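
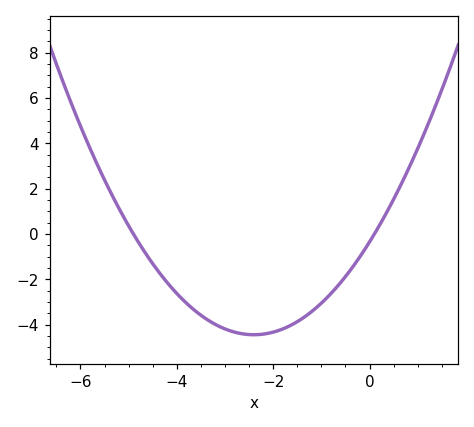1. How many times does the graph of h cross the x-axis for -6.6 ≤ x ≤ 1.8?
2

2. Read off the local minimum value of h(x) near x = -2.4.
-4.4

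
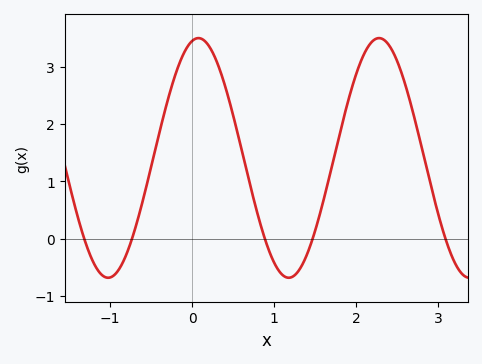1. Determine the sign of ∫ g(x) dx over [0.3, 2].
positive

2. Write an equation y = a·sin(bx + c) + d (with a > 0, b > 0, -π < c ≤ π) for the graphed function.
y = 2.09sin(2.85x + 1.35) + 1.41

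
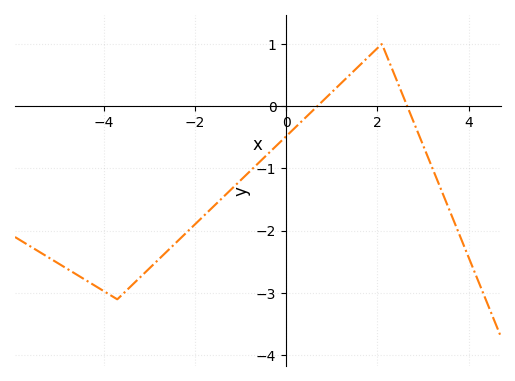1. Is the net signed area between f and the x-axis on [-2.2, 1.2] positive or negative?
negative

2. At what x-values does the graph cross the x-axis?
0.6, 2.6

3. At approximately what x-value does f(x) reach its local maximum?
2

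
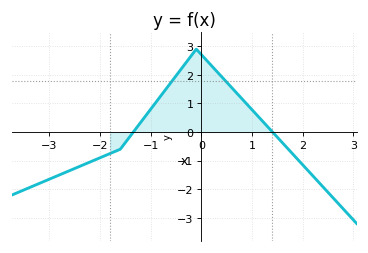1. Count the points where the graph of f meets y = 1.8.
2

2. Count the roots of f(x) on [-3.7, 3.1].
2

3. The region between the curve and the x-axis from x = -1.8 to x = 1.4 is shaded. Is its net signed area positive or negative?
positive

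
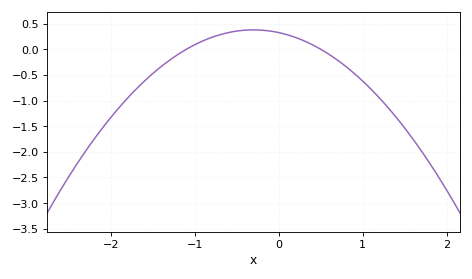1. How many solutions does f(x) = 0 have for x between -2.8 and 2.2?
2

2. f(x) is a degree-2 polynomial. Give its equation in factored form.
y = -0.59(x + 1.1)(x - 0.5)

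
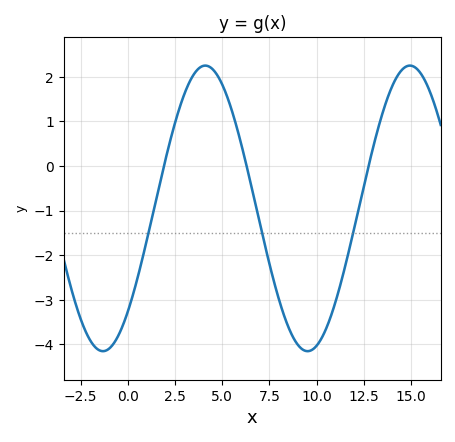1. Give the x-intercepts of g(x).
1.91, 6.29, 12.7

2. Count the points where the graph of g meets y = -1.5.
3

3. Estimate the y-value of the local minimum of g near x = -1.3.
-4.15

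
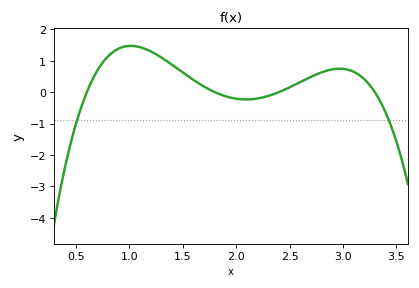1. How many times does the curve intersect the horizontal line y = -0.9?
2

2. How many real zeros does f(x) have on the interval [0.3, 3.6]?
4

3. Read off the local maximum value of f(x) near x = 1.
1.5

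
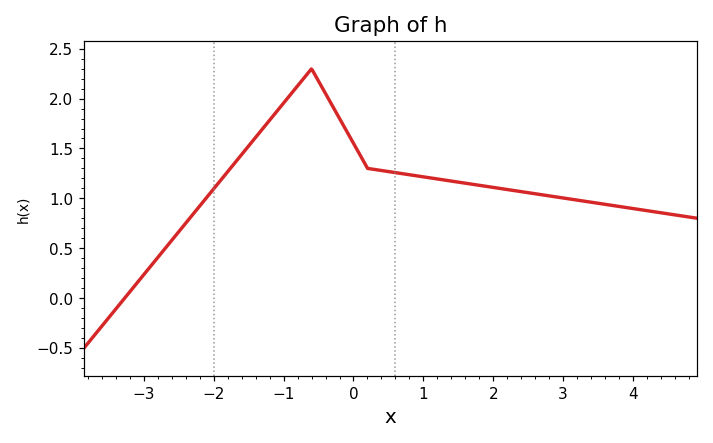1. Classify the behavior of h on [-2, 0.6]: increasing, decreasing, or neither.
neither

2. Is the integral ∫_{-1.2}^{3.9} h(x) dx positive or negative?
positive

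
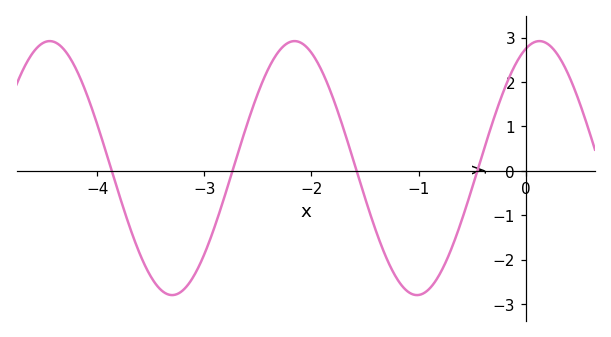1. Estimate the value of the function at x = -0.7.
-1.79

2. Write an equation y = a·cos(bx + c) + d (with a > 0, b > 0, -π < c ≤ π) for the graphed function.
y = 2.86cos(2.75x - 0.35) + 0.06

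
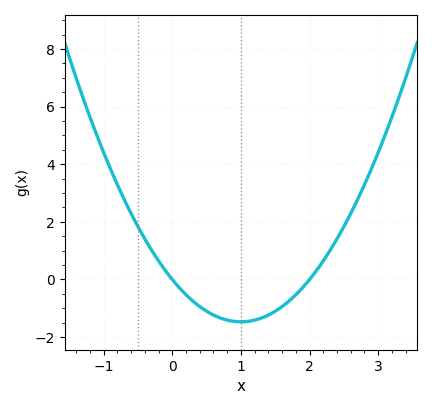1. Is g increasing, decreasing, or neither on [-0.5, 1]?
decreasing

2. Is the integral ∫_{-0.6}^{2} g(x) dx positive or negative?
negative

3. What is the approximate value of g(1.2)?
-1.4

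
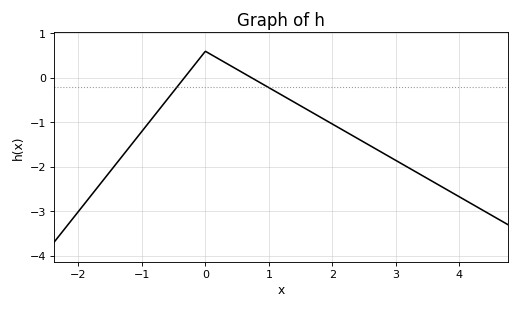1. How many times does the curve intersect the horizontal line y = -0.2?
2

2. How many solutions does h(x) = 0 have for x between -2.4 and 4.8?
2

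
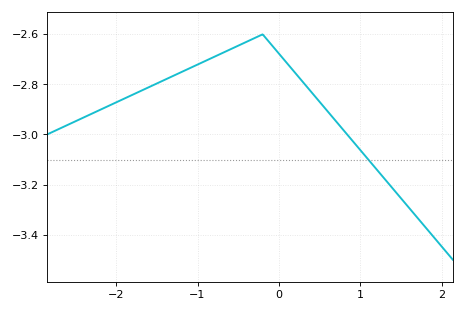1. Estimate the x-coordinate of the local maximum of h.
-0.2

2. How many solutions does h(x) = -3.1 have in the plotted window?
1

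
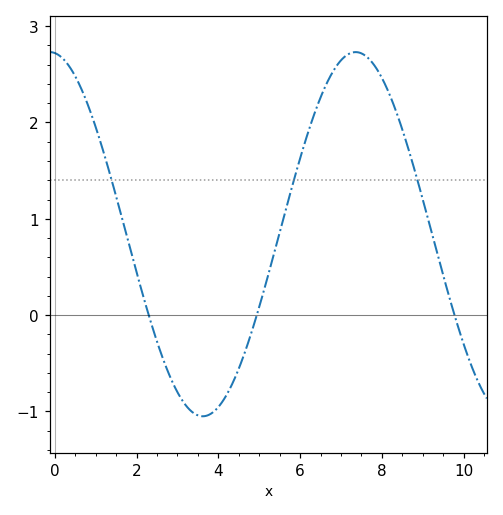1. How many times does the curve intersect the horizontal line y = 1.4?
3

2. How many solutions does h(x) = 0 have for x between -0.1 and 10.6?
3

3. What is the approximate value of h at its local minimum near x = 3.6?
-1.05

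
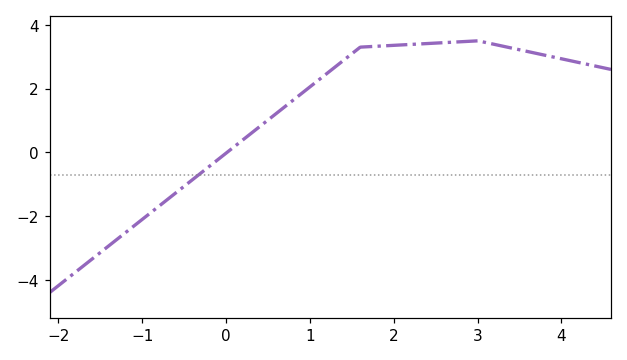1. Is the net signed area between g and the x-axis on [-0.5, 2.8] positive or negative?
positive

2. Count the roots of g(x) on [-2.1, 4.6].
1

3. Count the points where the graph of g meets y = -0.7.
1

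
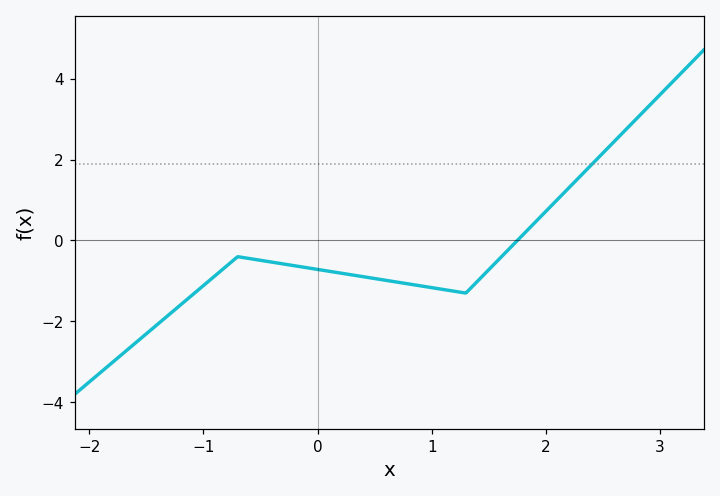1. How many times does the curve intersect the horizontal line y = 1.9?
1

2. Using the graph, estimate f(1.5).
-0.724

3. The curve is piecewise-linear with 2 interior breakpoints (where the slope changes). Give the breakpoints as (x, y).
(-0.7, -0.4); (1.3, -1.3)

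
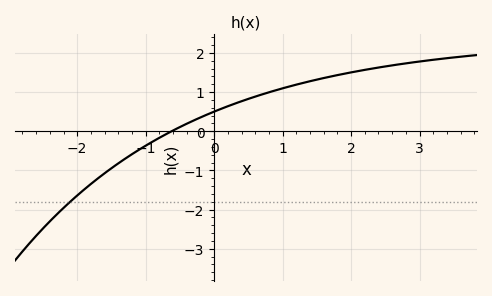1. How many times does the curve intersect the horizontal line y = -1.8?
1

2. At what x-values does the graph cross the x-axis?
-0.6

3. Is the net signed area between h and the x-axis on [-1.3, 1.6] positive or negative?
positive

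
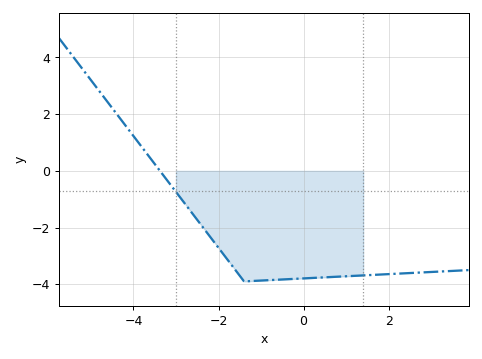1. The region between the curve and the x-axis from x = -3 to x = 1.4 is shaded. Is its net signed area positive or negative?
negative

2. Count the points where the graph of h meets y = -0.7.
1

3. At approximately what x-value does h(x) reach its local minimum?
-1.4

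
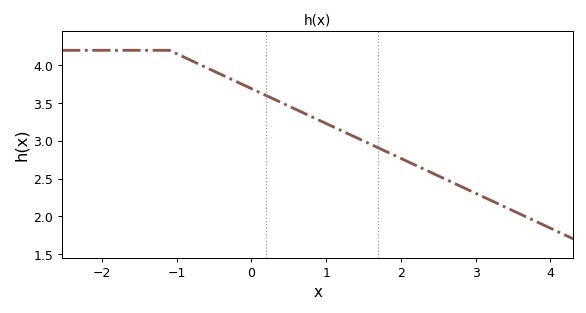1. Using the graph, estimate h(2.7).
2.44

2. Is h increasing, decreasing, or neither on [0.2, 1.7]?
decreasing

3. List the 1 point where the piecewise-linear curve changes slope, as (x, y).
(-1.1, 4.2)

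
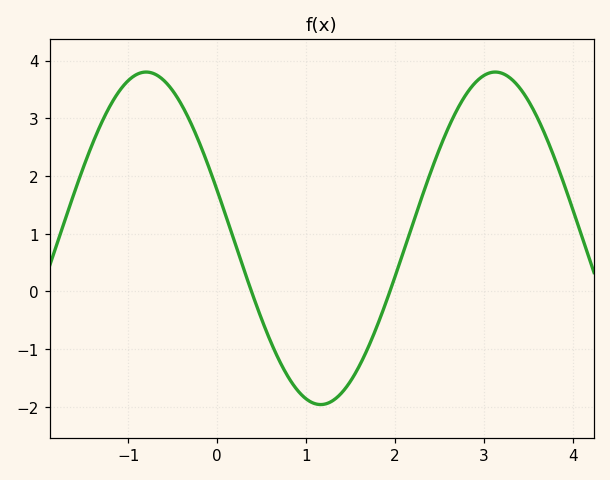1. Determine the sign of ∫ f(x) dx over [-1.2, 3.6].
positive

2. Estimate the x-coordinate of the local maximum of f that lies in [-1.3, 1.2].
-0.8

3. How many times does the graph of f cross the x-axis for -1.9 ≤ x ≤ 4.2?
2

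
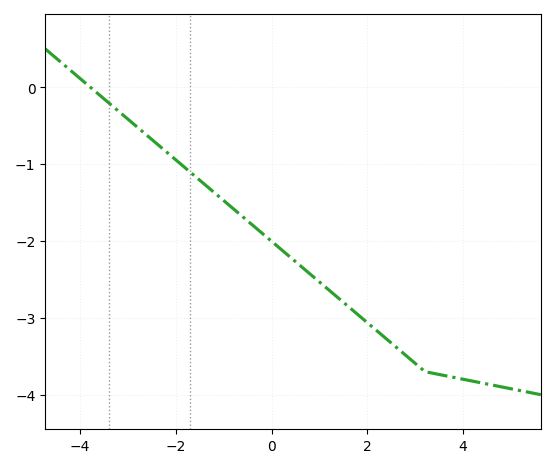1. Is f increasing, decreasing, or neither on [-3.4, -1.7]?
decreasing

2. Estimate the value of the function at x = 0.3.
-2.2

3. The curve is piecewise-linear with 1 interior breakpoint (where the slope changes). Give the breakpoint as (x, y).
(3.2, -3.7)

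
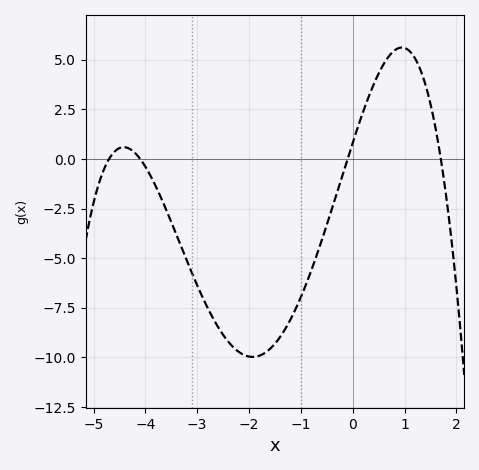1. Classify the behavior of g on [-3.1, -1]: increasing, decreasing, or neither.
neither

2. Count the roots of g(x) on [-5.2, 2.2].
4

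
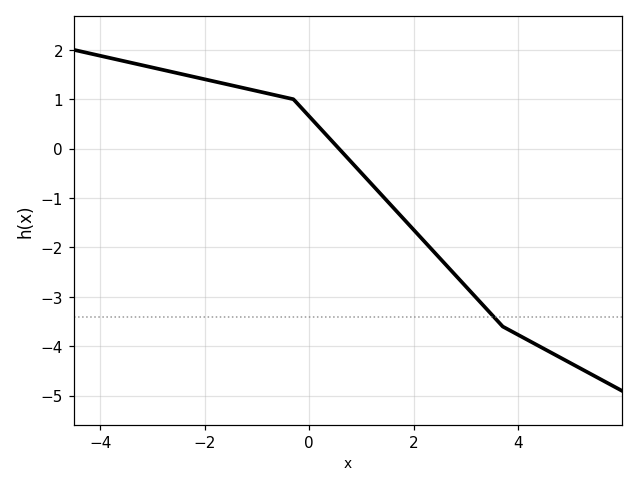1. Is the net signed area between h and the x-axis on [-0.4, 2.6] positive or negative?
negative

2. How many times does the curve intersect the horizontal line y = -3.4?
1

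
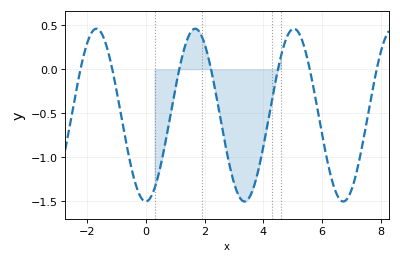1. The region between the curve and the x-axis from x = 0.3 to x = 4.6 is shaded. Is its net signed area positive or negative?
negative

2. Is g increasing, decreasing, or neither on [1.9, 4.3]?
neither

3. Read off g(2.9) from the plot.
-1.15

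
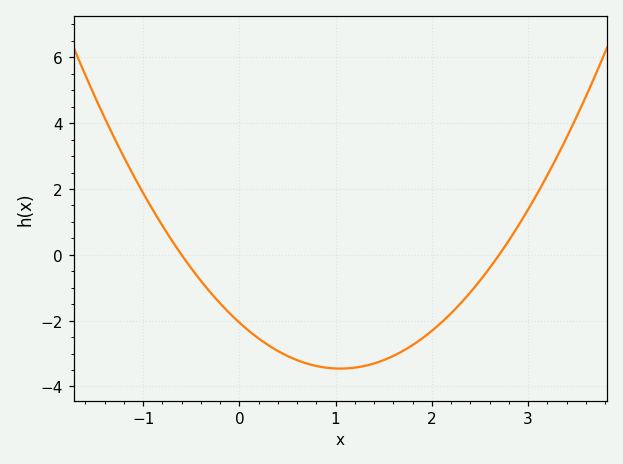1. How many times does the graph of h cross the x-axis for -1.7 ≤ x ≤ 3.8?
2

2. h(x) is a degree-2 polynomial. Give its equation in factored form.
y = 1.27(x + 0.6)(x - 2.7)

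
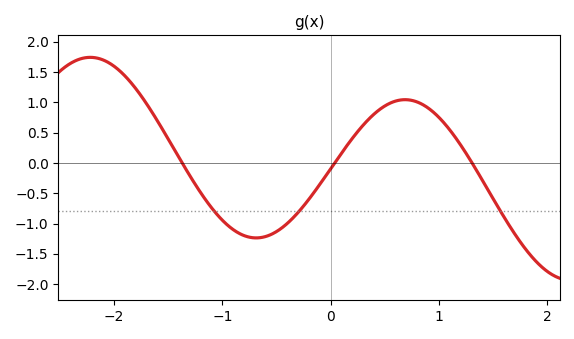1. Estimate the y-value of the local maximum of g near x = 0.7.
1.05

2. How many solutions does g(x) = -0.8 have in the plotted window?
3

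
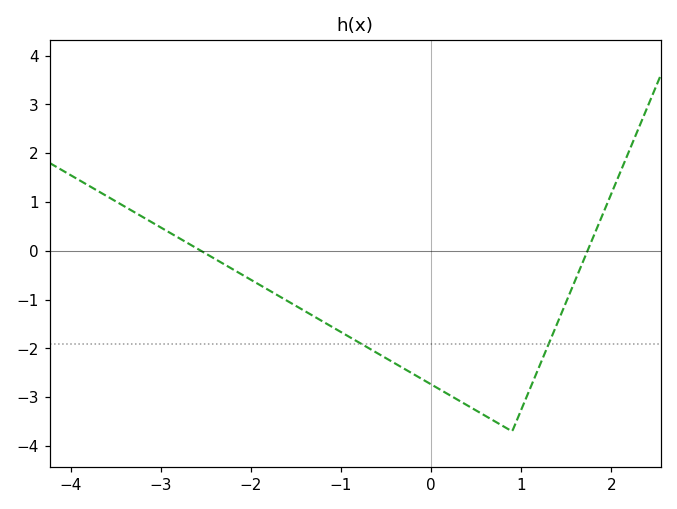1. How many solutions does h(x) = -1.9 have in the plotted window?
2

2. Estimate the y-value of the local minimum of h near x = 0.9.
-3.7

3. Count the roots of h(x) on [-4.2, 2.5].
2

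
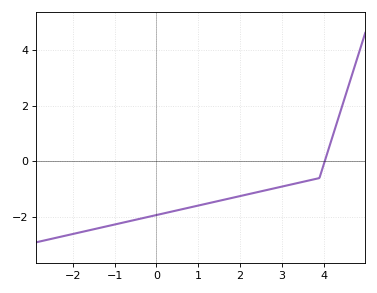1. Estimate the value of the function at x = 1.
-1.58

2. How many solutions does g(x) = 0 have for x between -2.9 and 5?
1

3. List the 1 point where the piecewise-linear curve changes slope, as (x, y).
(3.9, -0.6)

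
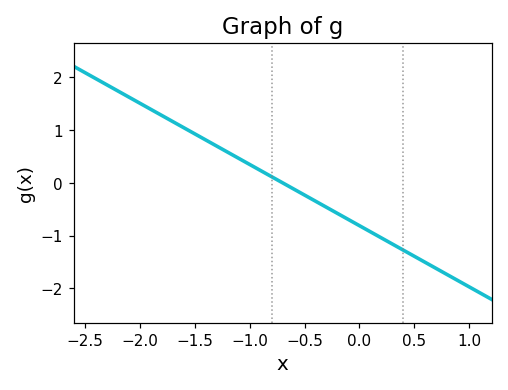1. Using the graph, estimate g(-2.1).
1.6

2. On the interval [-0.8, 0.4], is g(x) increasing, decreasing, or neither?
decreasing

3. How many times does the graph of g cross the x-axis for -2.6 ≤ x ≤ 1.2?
1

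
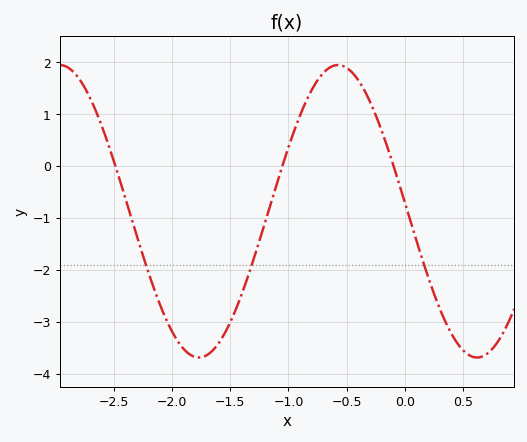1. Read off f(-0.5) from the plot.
1.9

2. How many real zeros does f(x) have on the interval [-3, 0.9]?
3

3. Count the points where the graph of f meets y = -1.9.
3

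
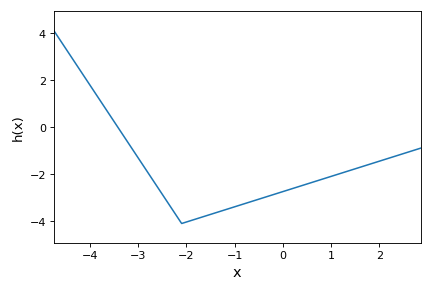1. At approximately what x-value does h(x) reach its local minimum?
-2.1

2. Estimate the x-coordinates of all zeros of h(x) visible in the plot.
-3.43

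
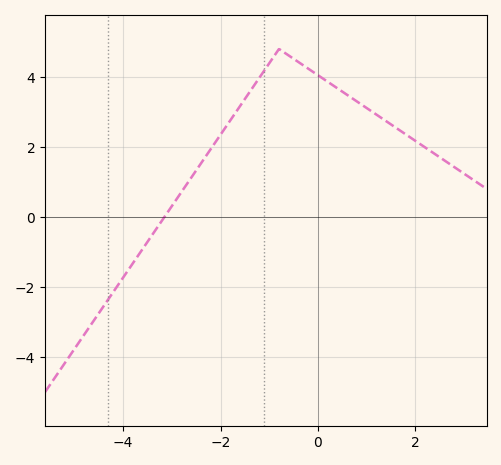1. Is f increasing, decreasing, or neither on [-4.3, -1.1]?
increasing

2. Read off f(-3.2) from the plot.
-0.101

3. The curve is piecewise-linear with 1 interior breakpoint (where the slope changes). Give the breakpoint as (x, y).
(-0.8, 4.8)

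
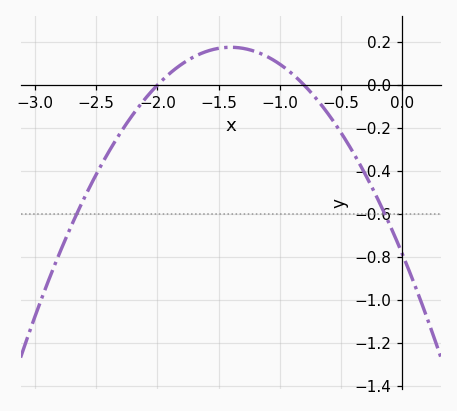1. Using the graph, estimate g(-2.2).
-0.14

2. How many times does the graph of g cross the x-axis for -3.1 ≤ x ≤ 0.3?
2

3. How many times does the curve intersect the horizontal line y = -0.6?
2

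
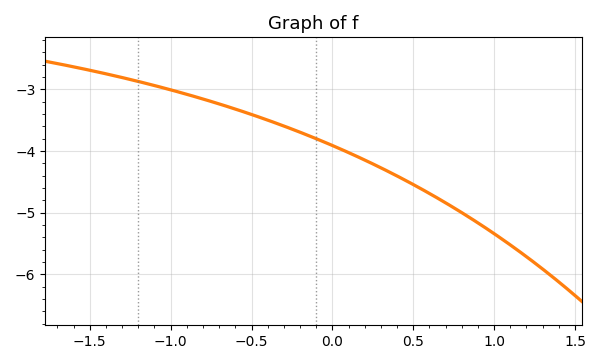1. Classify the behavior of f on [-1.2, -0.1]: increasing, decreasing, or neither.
decreasing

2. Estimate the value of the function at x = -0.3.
-3.59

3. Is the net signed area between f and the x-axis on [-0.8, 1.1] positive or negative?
negative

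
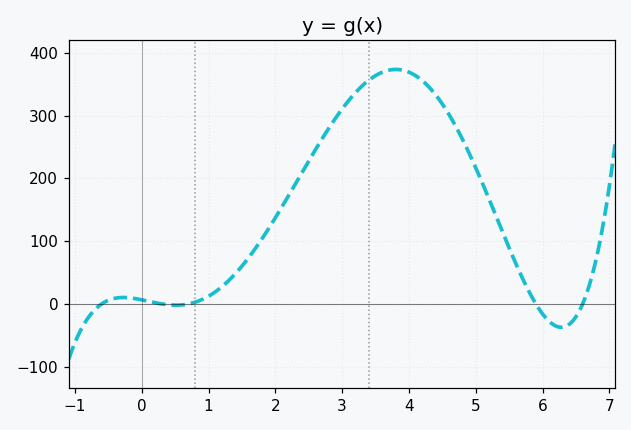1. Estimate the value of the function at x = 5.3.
140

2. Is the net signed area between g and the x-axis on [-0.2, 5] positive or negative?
positive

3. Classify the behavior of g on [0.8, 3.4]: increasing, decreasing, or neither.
increasing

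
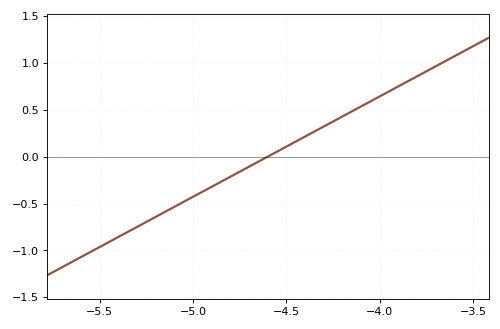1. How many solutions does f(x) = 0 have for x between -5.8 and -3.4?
1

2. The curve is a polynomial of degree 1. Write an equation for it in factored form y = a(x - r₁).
y = 1.07(x + 4.6)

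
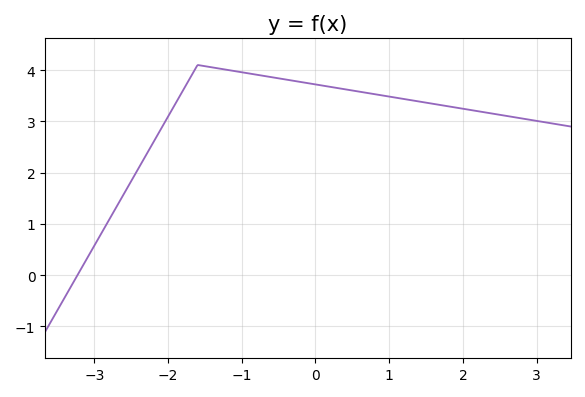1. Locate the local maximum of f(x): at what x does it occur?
-1.6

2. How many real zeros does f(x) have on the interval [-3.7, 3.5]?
1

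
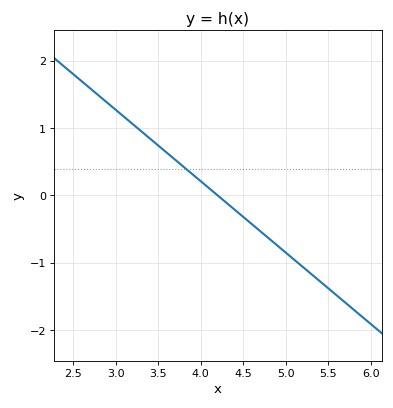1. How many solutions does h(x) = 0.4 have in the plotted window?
1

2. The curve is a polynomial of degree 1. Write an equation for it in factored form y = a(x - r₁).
y = -1.06(x - 4.2)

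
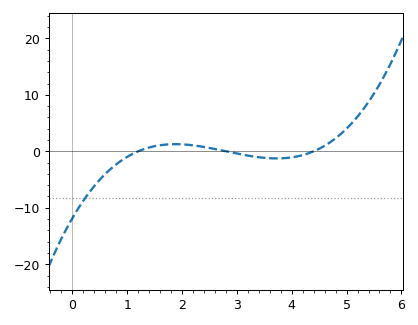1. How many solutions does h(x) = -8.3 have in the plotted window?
1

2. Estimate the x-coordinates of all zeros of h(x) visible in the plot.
1.2, 2.8, 4.4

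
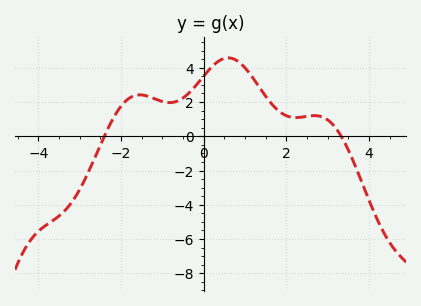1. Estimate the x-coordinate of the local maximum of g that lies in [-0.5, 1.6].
0.593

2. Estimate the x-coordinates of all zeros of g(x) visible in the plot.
-2.41, 3.33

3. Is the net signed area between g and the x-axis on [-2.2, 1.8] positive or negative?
positive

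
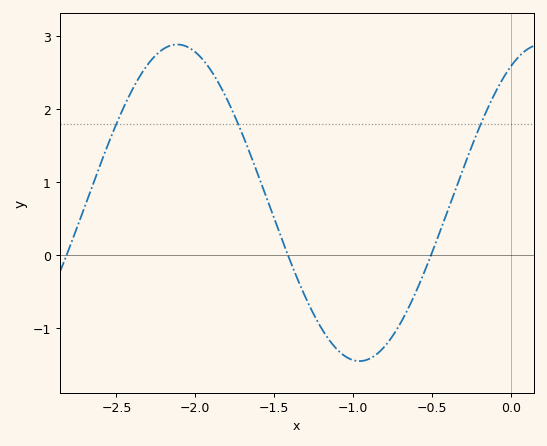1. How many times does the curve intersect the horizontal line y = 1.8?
3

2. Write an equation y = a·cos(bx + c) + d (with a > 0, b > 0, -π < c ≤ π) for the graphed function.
y = 2.17cos(2.7x - 0.53) + 0.72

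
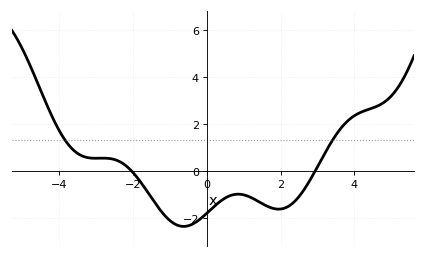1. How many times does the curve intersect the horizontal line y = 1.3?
2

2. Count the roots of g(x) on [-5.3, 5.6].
2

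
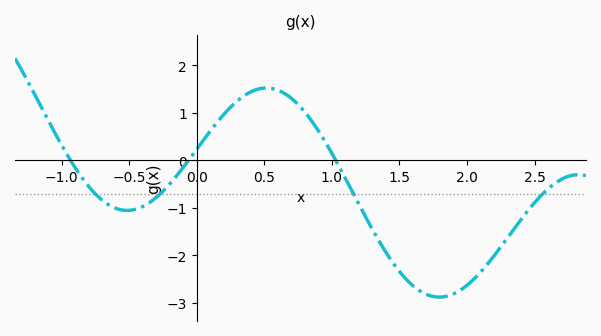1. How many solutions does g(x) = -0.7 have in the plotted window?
4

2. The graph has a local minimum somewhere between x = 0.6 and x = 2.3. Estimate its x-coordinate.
1.8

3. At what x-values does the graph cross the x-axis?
-0.934, -0.061, 1.03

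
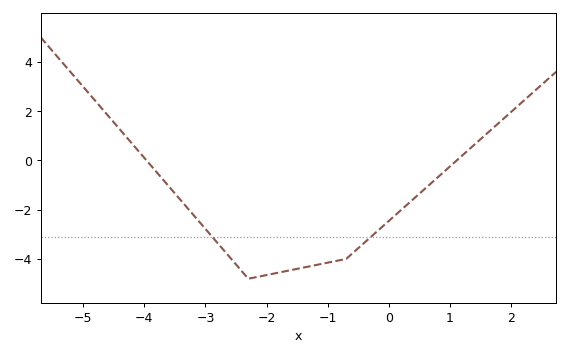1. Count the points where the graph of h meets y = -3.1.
2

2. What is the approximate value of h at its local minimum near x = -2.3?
-4.8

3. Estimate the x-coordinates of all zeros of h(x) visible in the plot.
-4, 1.2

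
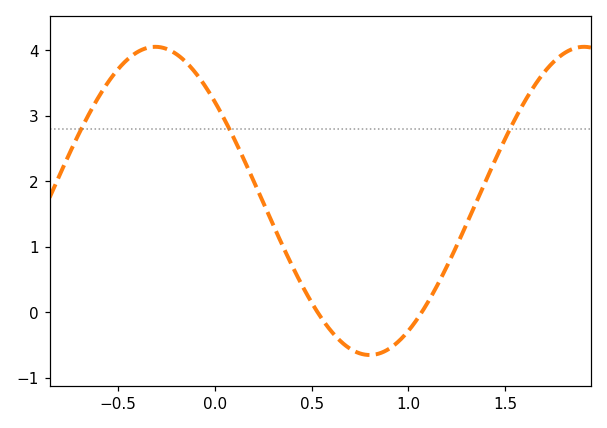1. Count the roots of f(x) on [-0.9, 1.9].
2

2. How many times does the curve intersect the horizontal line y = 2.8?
3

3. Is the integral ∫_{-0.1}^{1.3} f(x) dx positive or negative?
positive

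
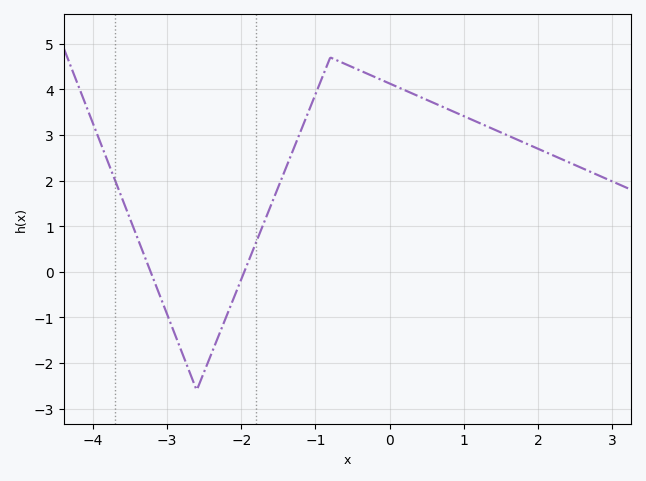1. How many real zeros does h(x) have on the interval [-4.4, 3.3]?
2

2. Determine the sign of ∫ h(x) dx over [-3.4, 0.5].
positive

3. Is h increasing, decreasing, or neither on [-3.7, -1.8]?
neither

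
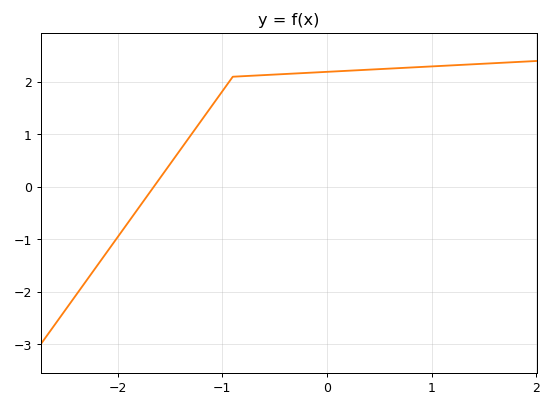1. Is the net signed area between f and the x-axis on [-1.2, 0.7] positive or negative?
positive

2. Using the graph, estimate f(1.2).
2.3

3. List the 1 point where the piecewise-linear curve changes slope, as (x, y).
(-0.9, 2.1)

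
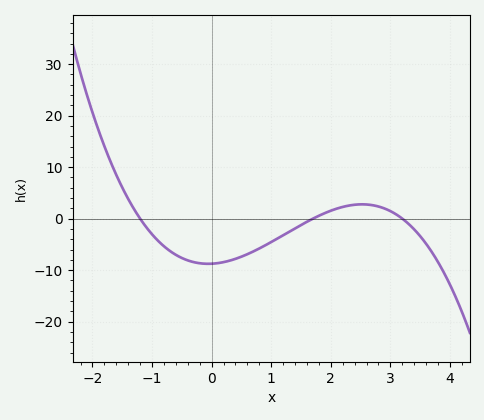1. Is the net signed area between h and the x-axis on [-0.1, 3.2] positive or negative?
negative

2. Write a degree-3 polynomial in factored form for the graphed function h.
y = -1.34(x + 1.2)(x - 1.7)(x - 3.2)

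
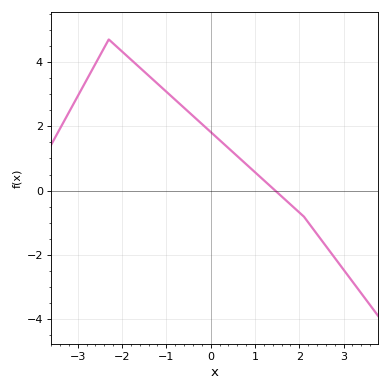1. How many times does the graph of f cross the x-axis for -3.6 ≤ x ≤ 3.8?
1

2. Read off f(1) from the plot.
0.575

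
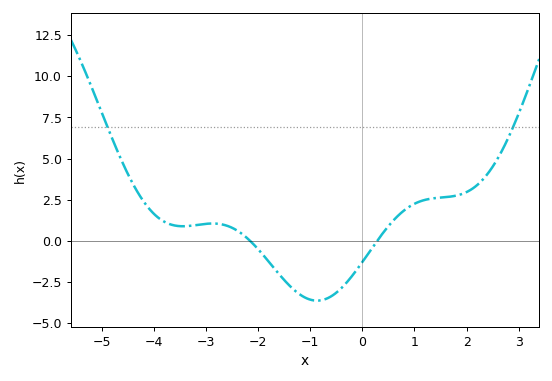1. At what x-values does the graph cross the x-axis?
-2.15, 0.283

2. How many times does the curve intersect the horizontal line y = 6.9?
2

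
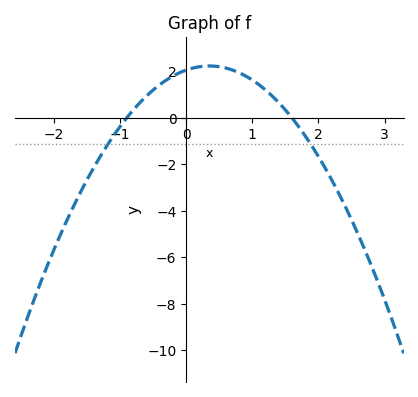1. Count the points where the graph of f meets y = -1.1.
2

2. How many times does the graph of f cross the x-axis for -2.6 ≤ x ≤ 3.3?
2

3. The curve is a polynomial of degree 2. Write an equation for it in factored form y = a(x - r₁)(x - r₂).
y = -1.43(x + 0.9)(x - 1.6)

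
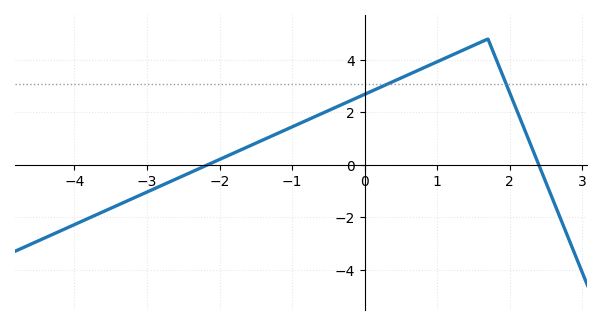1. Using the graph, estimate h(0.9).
3.81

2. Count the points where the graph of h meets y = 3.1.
2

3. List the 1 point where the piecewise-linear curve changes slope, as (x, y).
(1.7, 4.8)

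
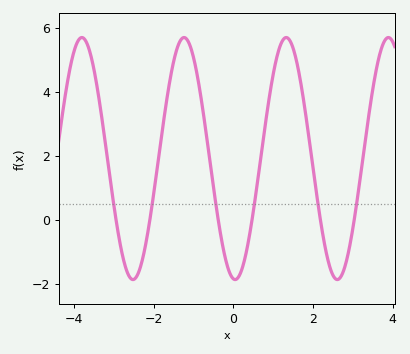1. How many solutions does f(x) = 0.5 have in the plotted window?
6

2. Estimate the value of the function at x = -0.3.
-0.599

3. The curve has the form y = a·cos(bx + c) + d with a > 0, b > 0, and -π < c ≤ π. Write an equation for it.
y = 3.78cos(2.45x + 3.03) + 1.91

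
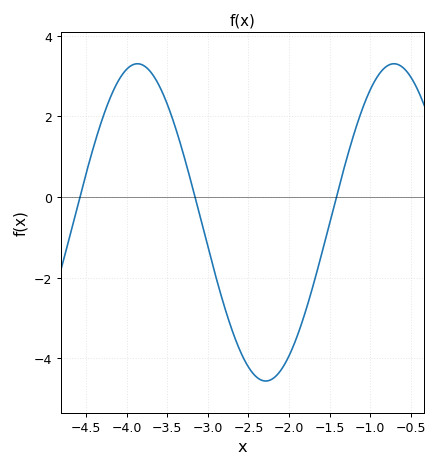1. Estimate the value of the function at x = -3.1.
-0.4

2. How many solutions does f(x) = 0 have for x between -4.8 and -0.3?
3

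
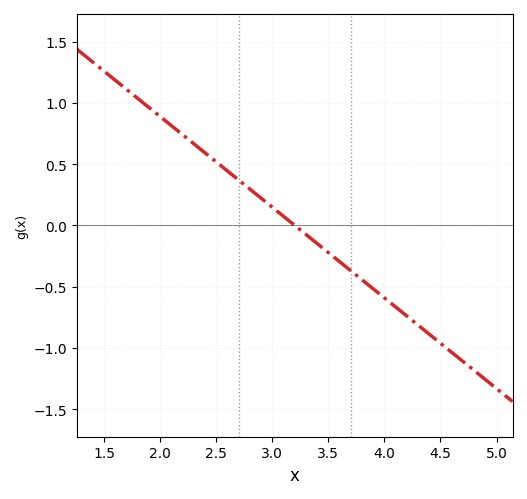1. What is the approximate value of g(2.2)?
0.75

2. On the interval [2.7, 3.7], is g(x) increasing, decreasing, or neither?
decreasing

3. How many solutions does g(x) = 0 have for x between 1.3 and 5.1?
1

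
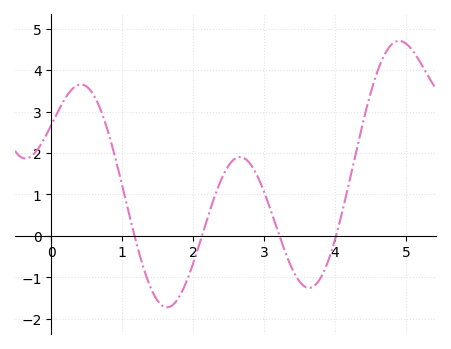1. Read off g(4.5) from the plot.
3.4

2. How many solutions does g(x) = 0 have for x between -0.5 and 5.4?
4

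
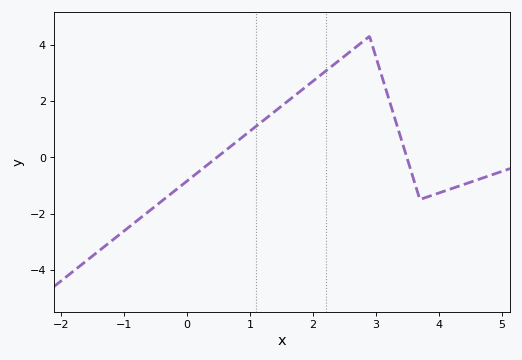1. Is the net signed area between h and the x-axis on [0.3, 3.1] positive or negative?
positive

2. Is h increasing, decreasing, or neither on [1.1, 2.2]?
increasing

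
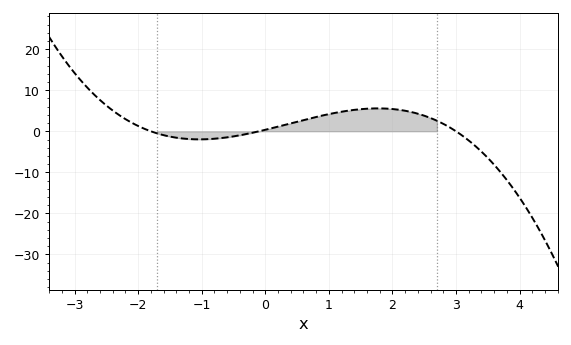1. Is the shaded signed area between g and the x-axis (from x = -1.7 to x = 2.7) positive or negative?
positive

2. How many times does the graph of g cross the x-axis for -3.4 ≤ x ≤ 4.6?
3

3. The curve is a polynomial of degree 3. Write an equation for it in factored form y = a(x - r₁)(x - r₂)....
y = -0.68(x + 1.8)(x + 0.1)(x - 3)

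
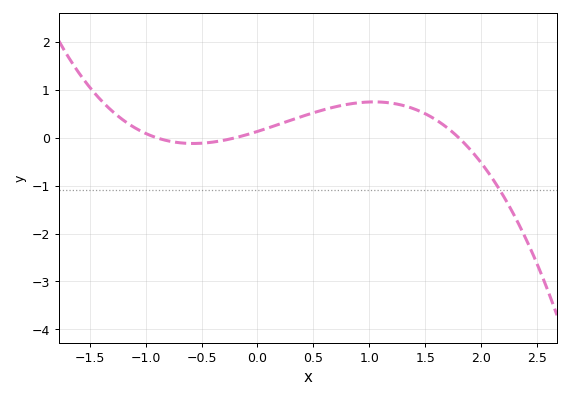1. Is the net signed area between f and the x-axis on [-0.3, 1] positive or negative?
positive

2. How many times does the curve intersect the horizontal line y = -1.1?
1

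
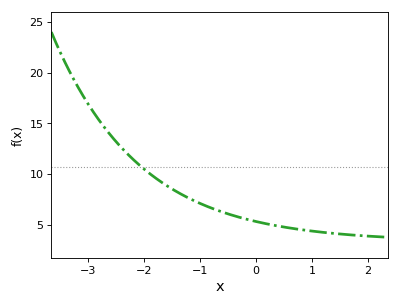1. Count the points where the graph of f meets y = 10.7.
1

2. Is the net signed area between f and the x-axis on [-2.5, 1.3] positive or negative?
positive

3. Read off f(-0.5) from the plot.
6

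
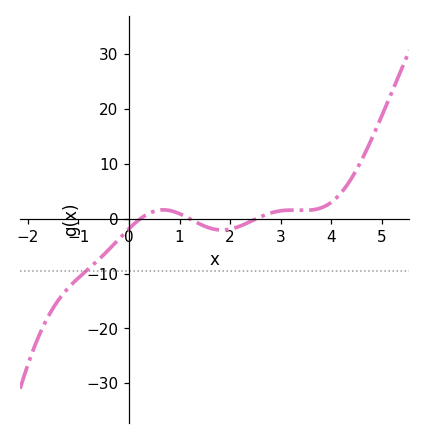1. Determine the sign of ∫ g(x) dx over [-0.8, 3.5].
negative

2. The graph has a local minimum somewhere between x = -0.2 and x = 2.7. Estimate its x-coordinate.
1.8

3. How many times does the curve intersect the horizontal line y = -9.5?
1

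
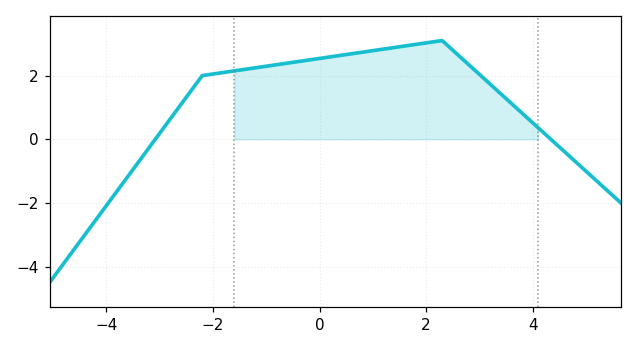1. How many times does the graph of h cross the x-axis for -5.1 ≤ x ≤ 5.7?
2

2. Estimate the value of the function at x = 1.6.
3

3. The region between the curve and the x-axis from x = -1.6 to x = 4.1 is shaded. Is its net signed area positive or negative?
positive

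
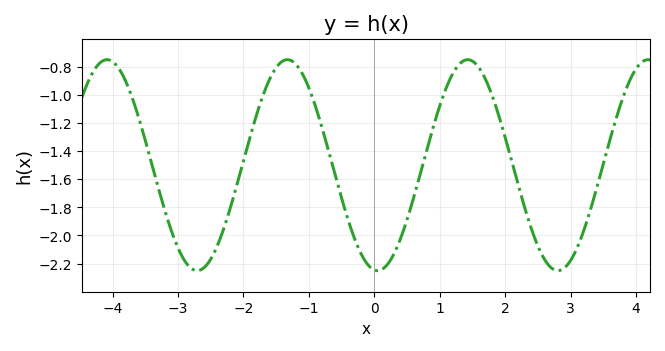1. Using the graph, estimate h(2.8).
-2.25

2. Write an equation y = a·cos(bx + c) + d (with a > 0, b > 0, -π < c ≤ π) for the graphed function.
y = 0.75cos(2.28x + 3.03) - 1.5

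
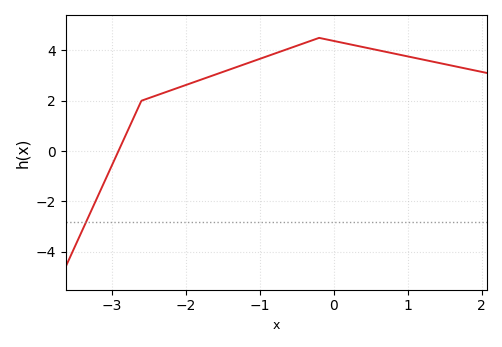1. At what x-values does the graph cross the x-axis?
-2.91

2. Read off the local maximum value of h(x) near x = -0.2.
4.5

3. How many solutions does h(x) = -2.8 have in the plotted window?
1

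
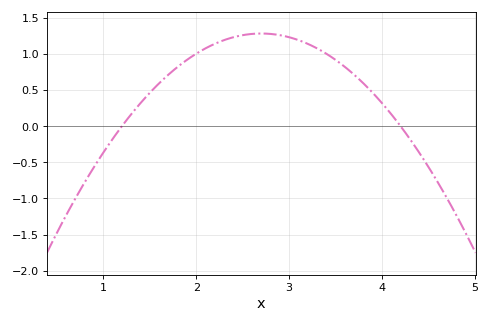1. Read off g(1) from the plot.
-0.35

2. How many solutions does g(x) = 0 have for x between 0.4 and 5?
2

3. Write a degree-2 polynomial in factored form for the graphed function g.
y = -0.57(x - 1.2)(x - 4.2)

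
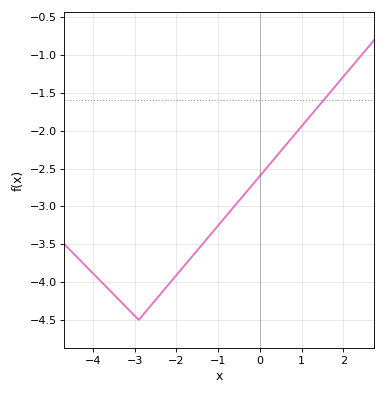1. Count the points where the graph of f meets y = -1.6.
1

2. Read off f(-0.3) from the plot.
-2.79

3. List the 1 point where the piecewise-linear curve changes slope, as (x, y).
(-2.9, -4.5)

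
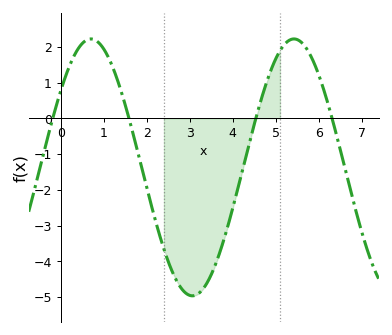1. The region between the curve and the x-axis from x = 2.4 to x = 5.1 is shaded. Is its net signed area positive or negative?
negative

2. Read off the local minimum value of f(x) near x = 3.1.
-4.96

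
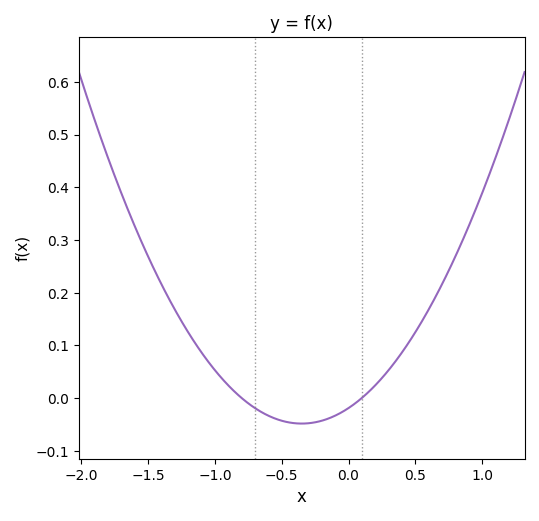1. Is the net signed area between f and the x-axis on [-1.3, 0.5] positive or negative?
positive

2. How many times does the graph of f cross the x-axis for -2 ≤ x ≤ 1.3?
2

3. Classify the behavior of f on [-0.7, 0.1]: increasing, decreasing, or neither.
neither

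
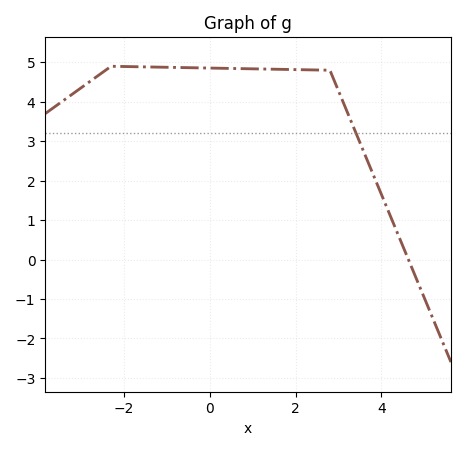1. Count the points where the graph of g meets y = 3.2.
1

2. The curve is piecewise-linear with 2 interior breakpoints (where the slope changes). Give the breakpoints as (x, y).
(-2.3, 4.9); (2.8, 4.8)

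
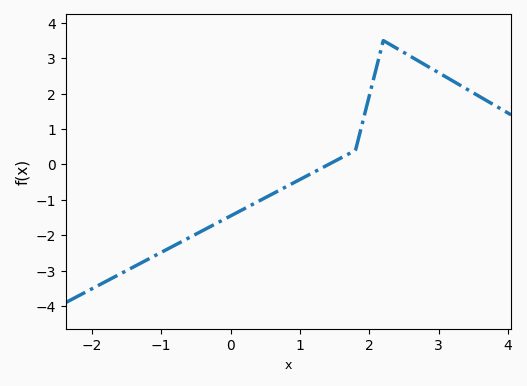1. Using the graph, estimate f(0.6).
-0.8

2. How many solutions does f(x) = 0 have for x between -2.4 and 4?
1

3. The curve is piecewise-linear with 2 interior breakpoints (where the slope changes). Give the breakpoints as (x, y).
(1.8, 0.4); (2.2, 3.5)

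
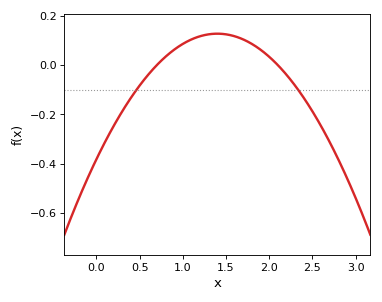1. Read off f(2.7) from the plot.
-0.312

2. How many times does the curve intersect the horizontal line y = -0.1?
2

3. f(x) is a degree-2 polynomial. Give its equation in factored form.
y = -0.26(x - 0.7)(x - 2.1)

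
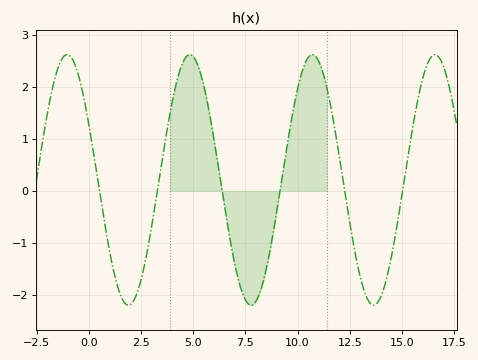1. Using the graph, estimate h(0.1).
1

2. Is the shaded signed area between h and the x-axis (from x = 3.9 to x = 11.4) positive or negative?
positive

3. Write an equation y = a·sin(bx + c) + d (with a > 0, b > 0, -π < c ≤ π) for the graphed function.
y = 2.41sin(1.1x + 2.7) + 0.21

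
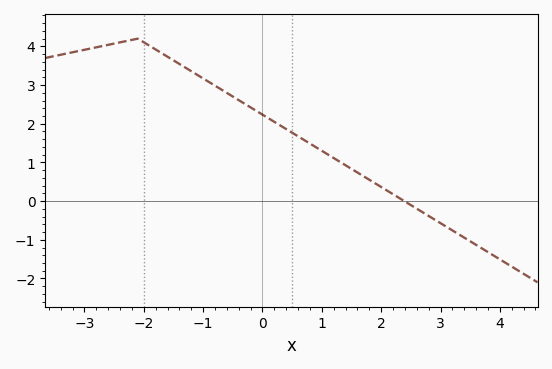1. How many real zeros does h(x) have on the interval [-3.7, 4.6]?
1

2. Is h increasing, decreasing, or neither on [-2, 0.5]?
decreasing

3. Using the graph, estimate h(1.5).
0.8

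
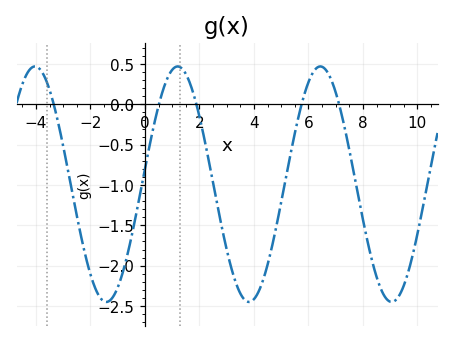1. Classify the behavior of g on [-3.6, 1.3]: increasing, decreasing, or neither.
neither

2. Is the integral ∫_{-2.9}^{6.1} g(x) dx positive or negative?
negative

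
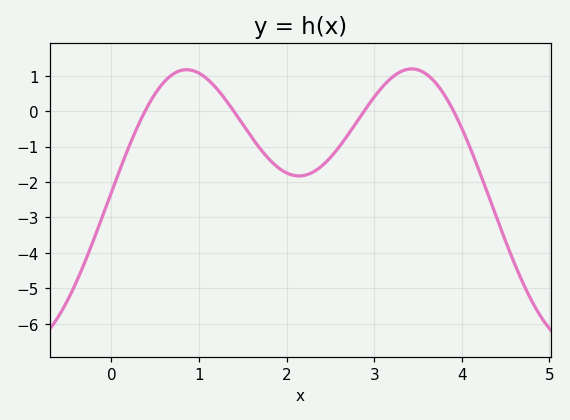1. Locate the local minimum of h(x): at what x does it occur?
2.1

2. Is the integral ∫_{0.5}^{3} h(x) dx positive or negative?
negative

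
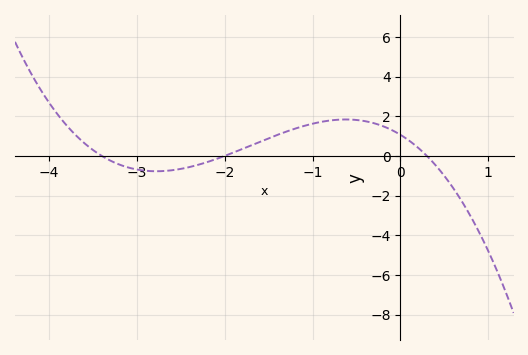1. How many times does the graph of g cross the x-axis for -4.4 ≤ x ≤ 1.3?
3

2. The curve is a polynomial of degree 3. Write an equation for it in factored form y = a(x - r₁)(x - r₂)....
y = -0.52(x + 3.4)(x + 2)(x - 0.3)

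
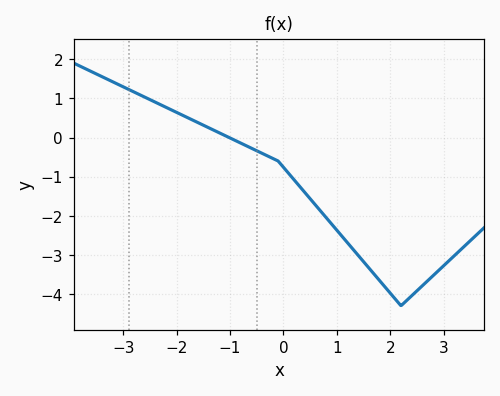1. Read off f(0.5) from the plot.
-1.57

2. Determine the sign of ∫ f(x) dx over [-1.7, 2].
negative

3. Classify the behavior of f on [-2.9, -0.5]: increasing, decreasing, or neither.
decreasing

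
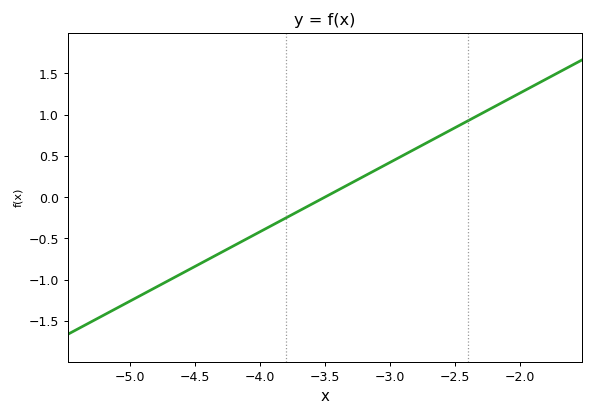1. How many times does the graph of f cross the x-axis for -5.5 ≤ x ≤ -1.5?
1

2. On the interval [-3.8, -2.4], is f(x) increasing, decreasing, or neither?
increasing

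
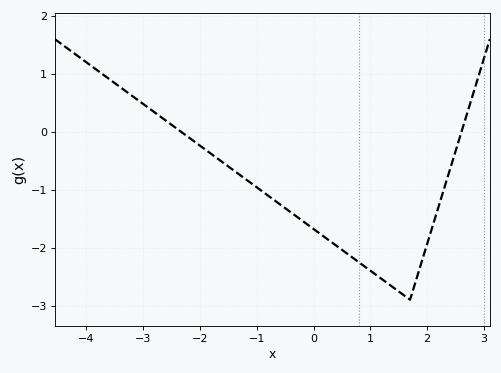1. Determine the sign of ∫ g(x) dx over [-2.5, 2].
negative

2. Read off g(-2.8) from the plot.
0.335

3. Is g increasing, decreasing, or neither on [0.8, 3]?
neither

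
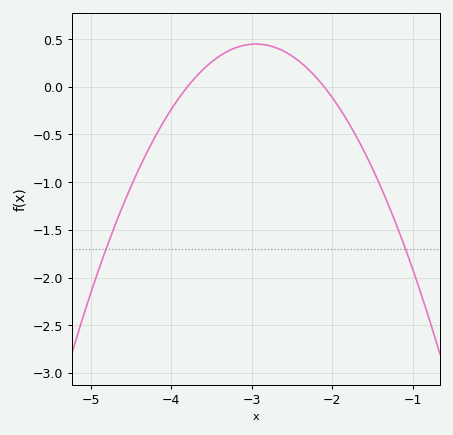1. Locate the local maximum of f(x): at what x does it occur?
-2.95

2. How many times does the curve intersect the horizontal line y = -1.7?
2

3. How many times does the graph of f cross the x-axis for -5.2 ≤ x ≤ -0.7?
2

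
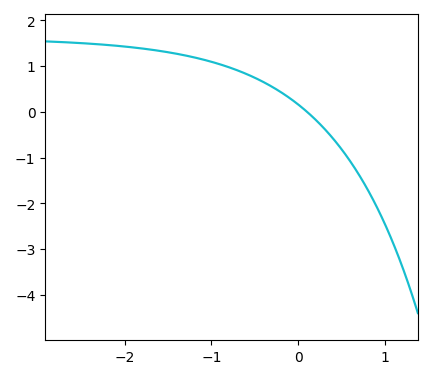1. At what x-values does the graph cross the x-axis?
0.1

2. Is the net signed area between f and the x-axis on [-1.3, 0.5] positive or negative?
positive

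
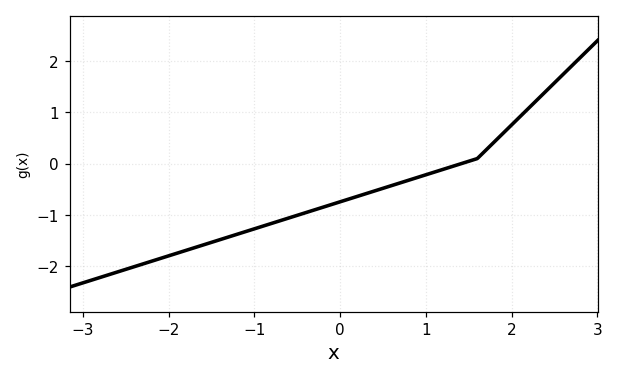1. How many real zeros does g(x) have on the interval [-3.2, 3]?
1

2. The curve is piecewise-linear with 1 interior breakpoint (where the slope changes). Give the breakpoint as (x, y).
(1.6, 0.1)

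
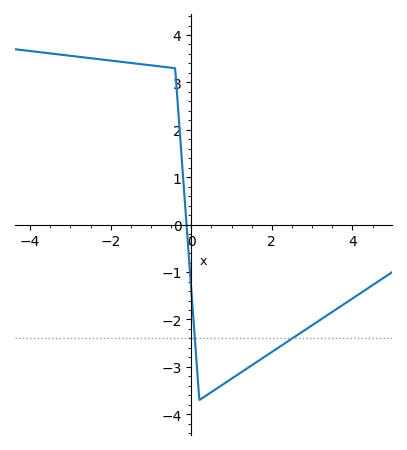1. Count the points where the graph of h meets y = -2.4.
2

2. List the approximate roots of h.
-0.2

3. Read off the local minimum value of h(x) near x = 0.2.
-3.7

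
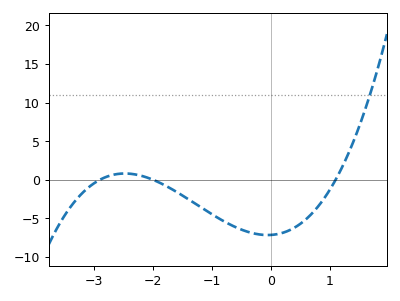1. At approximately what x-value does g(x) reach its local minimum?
-0.056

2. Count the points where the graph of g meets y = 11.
1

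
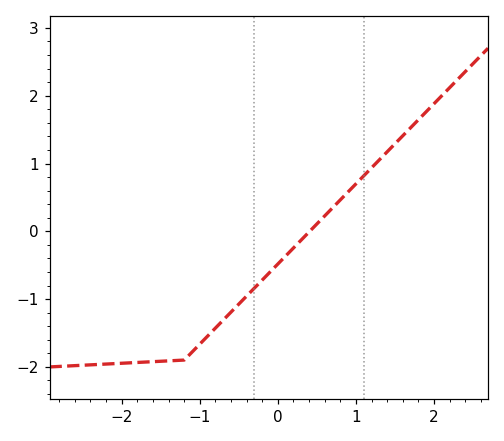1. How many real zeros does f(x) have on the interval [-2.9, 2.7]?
1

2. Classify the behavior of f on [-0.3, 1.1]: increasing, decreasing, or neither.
increasing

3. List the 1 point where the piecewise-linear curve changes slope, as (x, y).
(-1.2, -1.9)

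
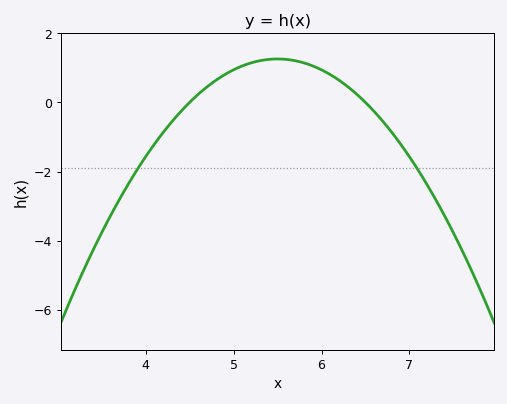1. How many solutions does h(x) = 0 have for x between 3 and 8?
2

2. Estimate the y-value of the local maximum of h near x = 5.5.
1.26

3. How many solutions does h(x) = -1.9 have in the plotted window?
2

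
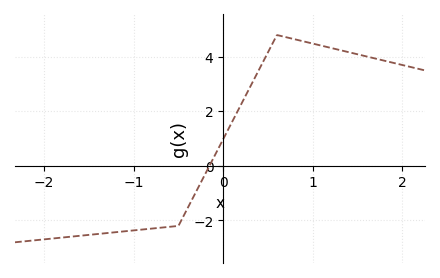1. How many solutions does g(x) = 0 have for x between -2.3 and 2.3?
1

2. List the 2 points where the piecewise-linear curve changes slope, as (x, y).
(-0.5, -2.2); (0.6, 4.8)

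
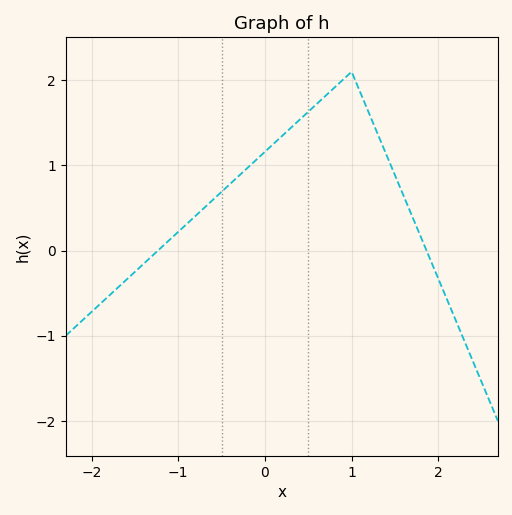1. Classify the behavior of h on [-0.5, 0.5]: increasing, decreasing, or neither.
increasing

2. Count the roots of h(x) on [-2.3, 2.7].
2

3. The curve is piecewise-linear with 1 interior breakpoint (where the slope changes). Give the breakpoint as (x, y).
(1, 2.1)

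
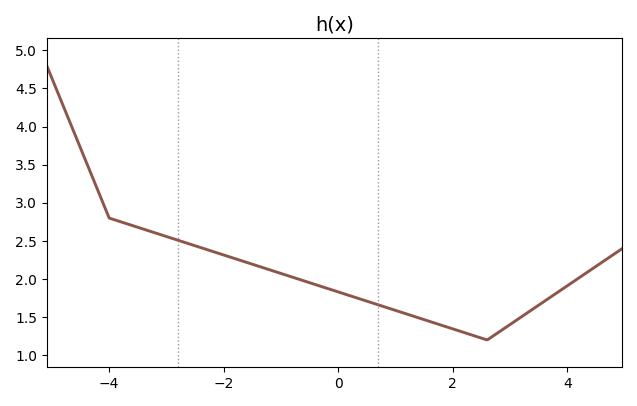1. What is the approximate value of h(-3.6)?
2.7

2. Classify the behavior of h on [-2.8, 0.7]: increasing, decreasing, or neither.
decreasing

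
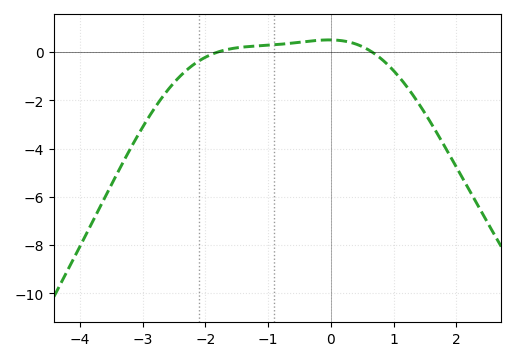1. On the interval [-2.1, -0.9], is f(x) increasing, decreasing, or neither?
increasing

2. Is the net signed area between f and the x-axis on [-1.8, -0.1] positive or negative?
positive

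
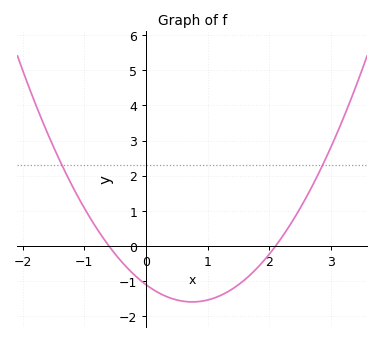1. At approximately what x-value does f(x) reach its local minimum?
0.8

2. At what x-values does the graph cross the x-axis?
-0.6, 2.1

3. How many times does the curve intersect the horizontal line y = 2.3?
2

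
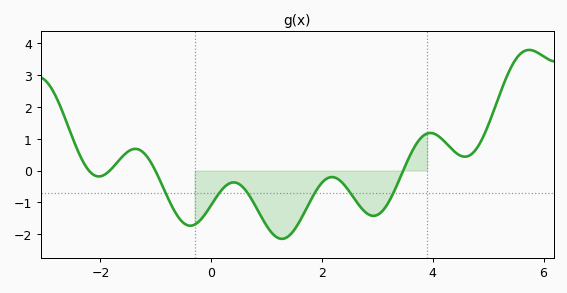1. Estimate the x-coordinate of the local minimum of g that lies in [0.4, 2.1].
1.28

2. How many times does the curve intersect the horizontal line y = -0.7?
6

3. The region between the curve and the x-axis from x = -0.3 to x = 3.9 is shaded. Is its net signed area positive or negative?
negative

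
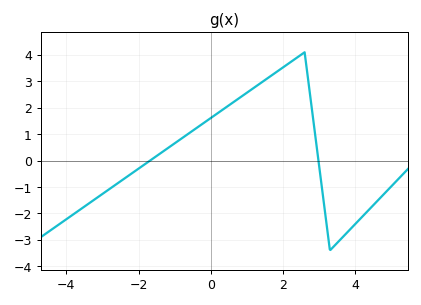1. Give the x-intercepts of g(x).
-1.6, 3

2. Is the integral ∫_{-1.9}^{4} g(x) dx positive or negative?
positive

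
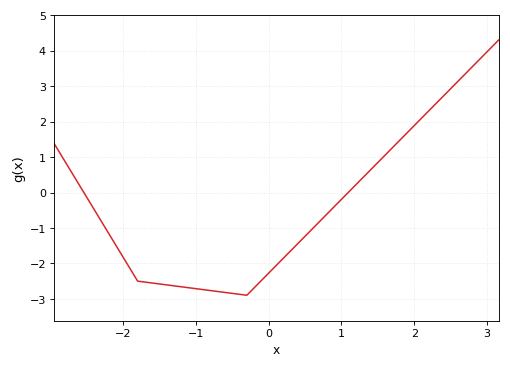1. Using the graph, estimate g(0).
-2.28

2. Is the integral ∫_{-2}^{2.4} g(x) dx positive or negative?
negative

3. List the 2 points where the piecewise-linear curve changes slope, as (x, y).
(-1.8, -2.5); (-0.3, -2.9)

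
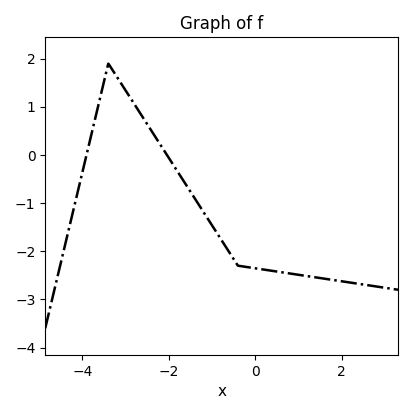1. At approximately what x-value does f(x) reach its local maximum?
-3.4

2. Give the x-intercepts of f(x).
-3.9, -2.04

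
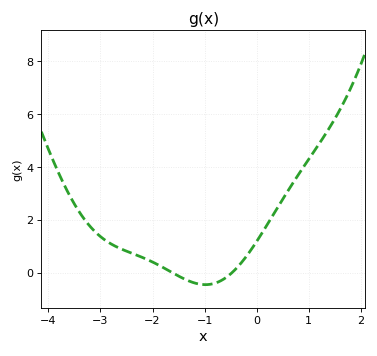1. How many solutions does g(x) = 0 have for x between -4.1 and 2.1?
2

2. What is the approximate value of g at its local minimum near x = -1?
-0.449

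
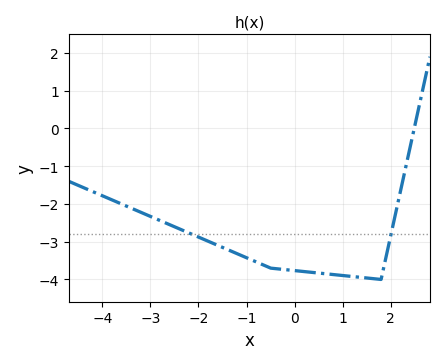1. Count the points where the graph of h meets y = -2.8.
2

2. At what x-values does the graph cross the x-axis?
2.49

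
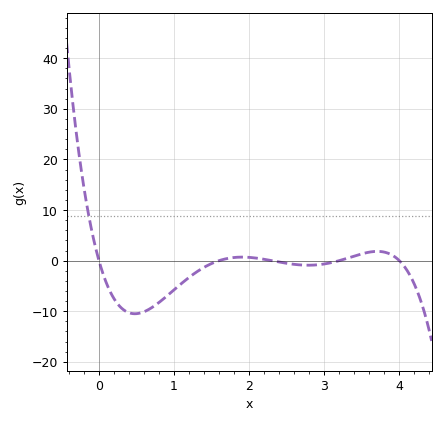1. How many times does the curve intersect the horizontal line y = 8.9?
1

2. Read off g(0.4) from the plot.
-10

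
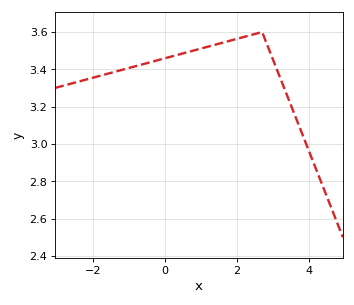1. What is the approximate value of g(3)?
3.45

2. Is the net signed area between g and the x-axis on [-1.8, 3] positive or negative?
positive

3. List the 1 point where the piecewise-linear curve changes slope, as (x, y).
(2.7, 3.6)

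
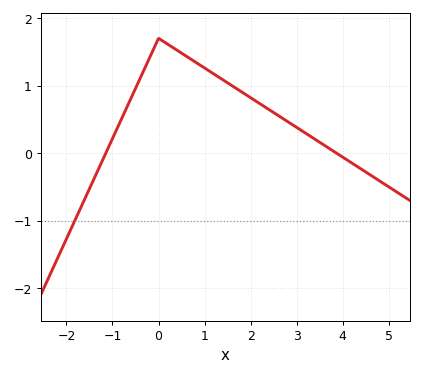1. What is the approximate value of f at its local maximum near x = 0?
1.7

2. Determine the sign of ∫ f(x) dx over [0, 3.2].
positive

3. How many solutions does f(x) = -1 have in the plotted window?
1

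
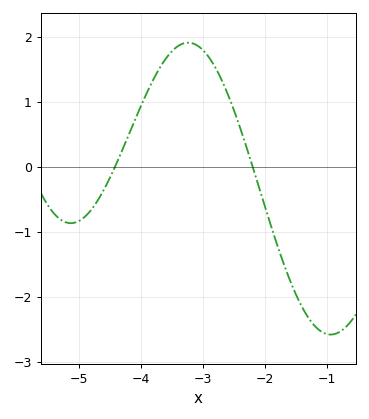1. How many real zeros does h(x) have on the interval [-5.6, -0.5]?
2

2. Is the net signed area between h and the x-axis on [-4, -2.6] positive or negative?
positive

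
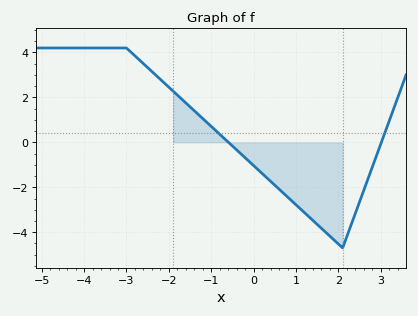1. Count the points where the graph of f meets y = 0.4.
2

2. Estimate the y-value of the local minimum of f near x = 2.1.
-4.6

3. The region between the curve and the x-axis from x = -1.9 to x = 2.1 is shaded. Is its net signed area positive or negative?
negative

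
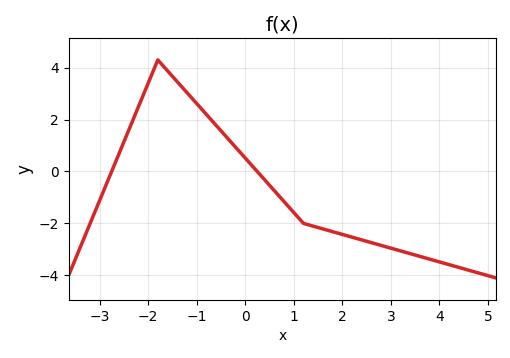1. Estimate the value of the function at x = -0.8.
2.2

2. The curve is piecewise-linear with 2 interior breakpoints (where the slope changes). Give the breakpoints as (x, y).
(-1.8, 4.3); (1.2, -2)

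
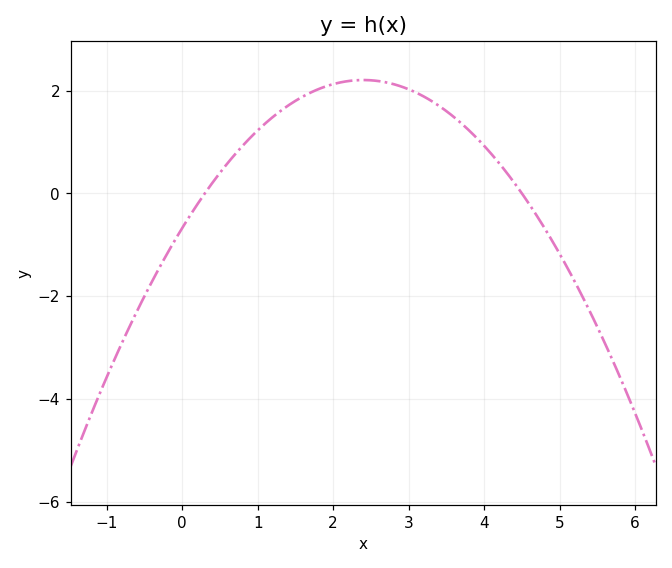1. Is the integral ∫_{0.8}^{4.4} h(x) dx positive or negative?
positive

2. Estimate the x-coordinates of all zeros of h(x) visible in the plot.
0.4, 4.4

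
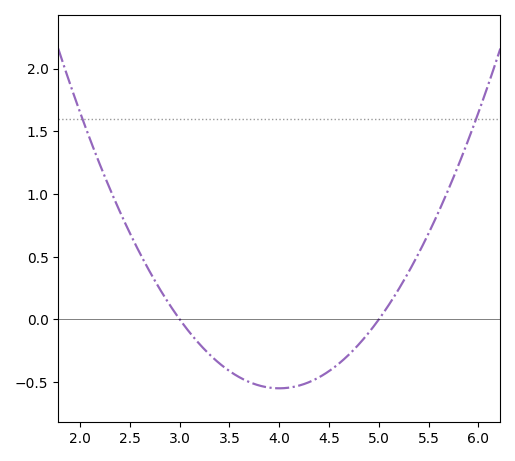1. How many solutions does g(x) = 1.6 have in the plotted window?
2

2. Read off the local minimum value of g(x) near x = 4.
-0.55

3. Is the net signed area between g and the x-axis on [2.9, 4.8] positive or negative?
negative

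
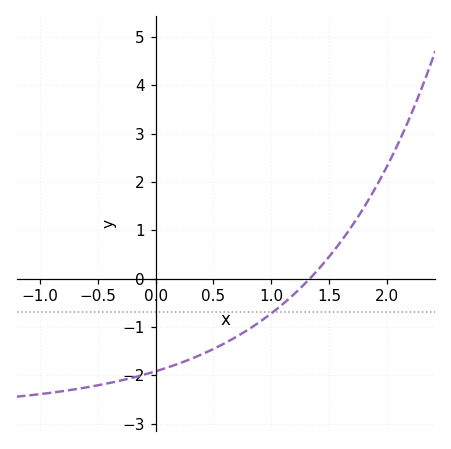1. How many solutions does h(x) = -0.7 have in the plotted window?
1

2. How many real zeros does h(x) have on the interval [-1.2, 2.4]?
1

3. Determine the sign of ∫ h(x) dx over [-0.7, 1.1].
negative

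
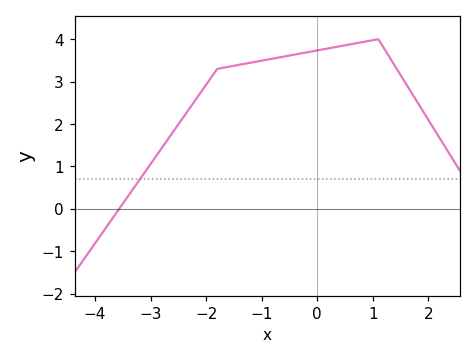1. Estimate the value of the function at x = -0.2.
3.7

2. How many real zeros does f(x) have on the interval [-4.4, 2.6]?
1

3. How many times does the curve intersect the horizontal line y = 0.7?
1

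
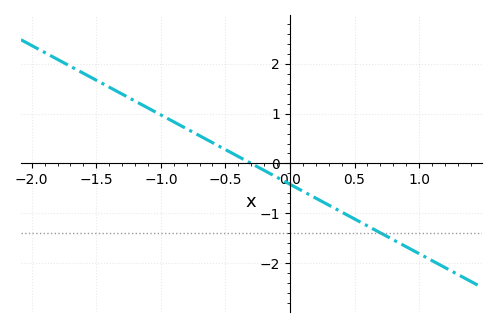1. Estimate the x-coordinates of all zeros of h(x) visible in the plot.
-0.3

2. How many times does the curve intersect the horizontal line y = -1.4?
1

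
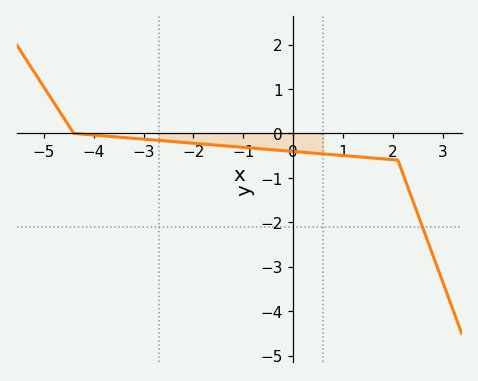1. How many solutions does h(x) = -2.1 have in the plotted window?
1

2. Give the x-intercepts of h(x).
-4.4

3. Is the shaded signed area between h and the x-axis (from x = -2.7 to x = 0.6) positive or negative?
negative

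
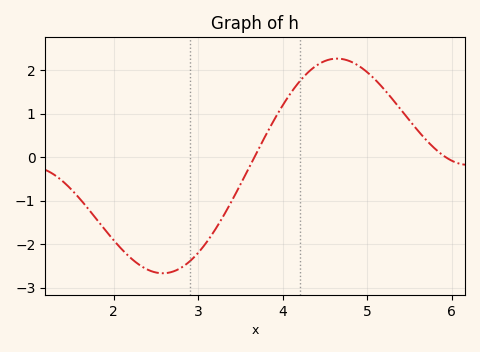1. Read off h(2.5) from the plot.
-2.65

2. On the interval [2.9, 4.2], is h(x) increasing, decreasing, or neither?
increasing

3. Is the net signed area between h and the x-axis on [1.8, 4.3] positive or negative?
negative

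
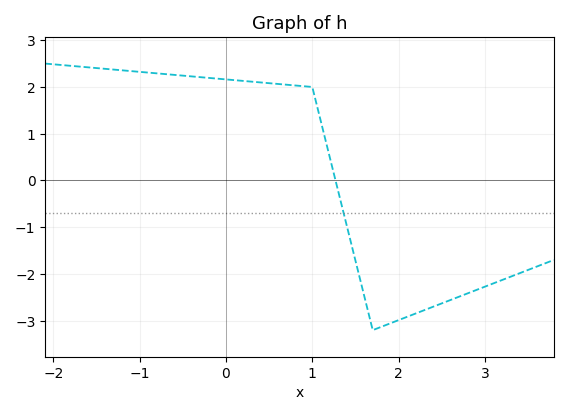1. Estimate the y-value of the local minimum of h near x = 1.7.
-3.2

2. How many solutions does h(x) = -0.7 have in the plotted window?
1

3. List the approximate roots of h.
1.3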